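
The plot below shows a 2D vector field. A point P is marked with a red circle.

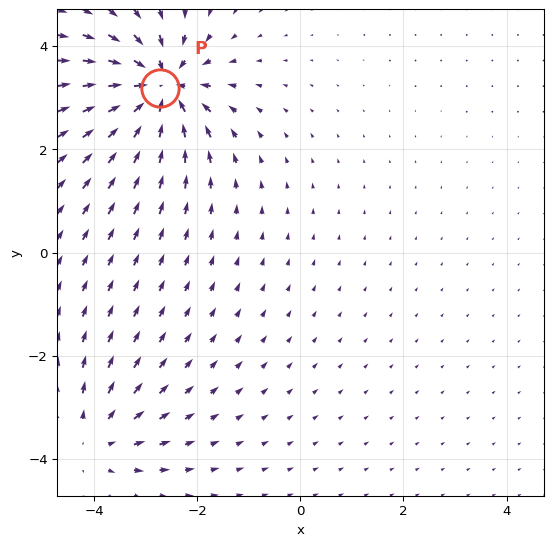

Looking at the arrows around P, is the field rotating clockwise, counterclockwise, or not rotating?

not rotating

Near P at (-2.7, 3.2) the arrows show no circulation. The curl there is ≈0.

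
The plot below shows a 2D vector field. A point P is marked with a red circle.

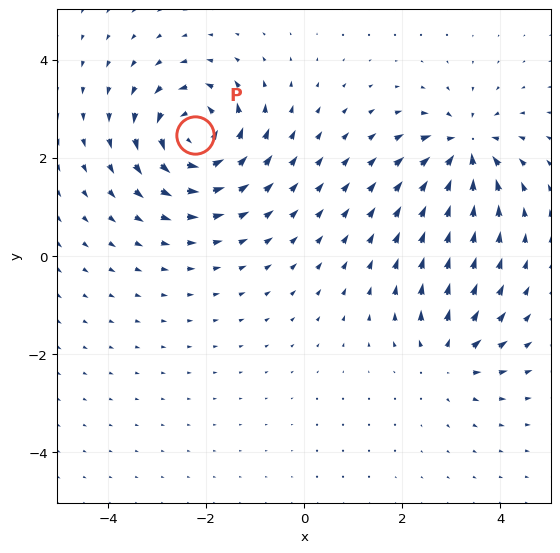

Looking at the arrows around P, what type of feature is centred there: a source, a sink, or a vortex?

At P (-2.2, 2.5) the arrows circulate counterclockwise. Divergence ≈0, curl about +7 — near-zero divergence with nonzero curl is a vortex.

vortex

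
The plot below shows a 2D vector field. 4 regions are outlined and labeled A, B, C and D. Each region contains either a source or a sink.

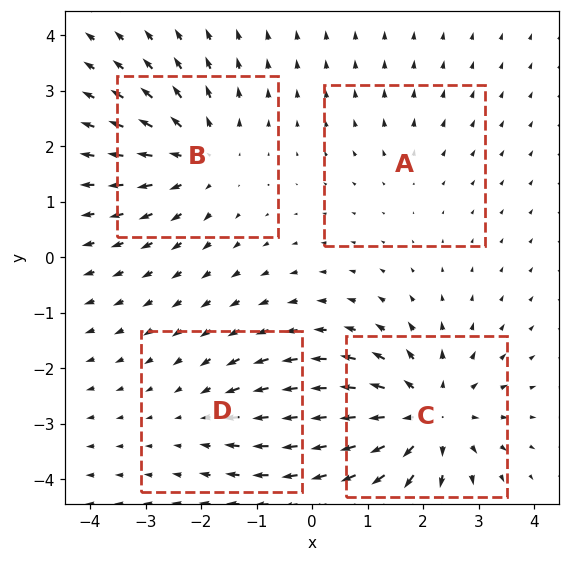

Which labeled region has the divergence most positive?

C

Divergence at each region's feature centre — A: about +2, B: about +5, C: about +7, D: about -3. Region C is most positive.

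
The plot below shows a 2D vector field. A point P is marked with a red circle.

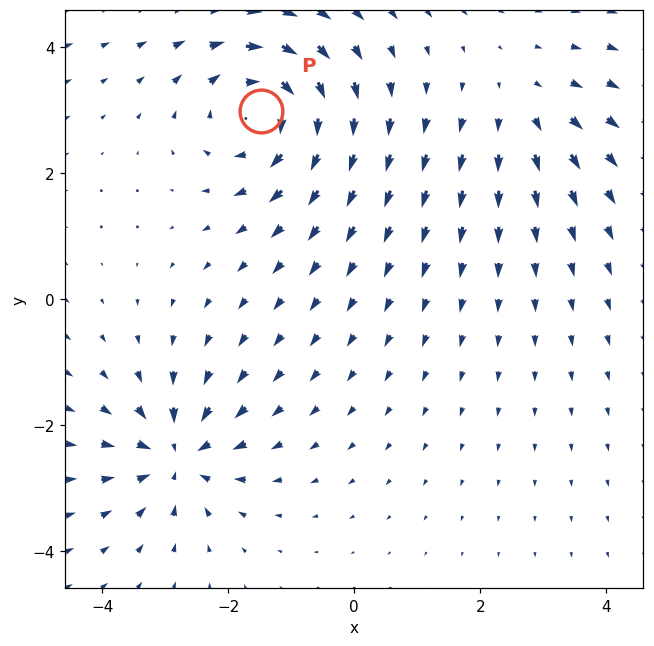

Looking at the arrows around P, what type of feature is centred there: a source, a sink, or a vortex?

vortex

At P (-1.5, 3.0) the arrows circulate clockwise. Divergence ≈0, curl about -5 — near-zero divergence with nonzero curl is a vortex.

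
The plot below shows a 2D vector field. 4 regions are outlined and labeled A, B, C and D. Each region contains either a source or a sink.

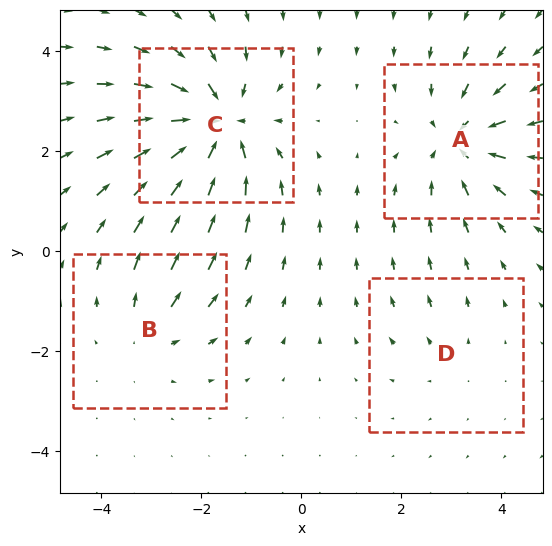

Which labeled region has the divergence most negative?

C

Divergence at each region's feature centre — A: about -5, B: about +3, C: about -7, D: about +2. Region C is most negative.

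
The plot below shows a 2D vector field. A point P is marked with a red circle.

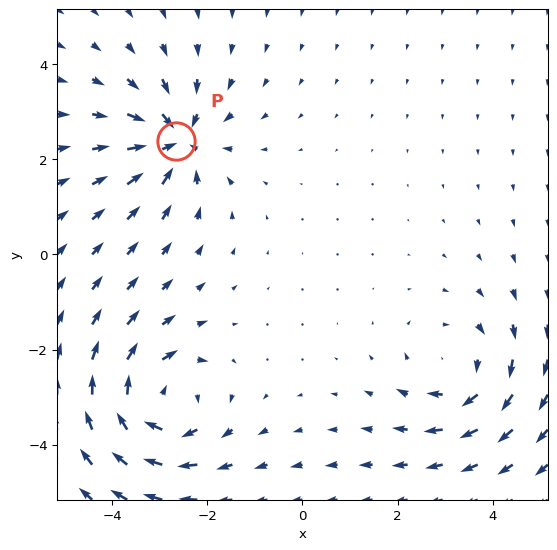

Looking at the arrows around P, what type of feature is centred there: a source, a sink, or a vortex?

At P (-2.7, 2.4) the arrows converge inward. Divergence about -5, curl ≈0 — negative divergence with near-zero curl is a sink.

sink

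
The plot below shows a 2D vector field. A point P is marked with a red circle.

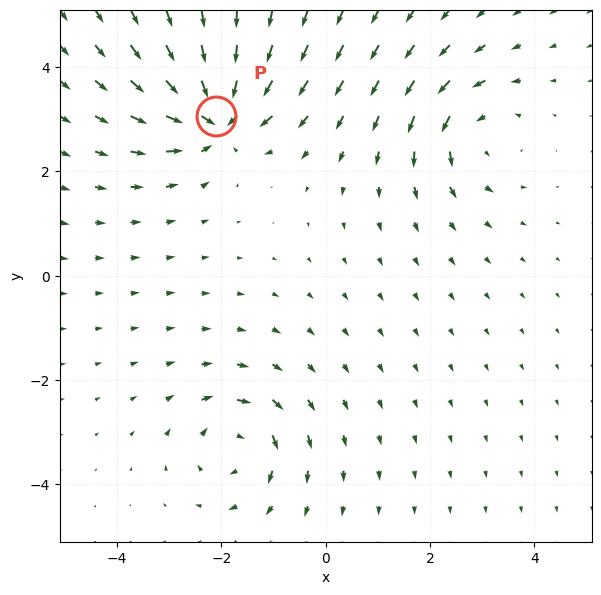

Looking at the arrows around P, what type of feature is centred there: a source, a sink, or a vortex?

At P (-2.1, 3.1) the arrows converge inward. Divergence about -6, curl ≈0 — negative divergence with near-zero curl is a sink.

sink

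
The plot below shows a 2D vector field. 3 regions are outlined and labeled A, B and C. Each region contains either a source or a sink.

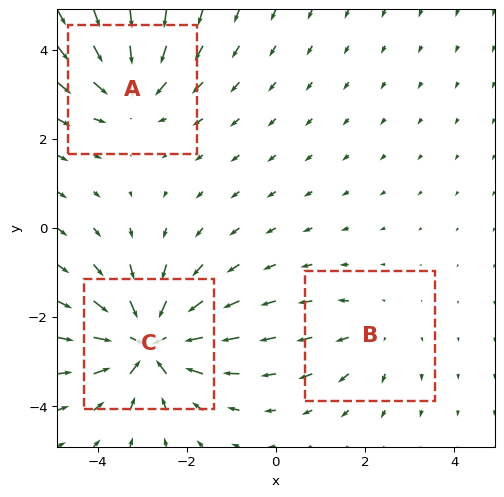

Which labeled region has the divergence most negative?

Divergence at each region's feature centre — A: about -3, B: about +2, C: about -5. Region C is most negative.

C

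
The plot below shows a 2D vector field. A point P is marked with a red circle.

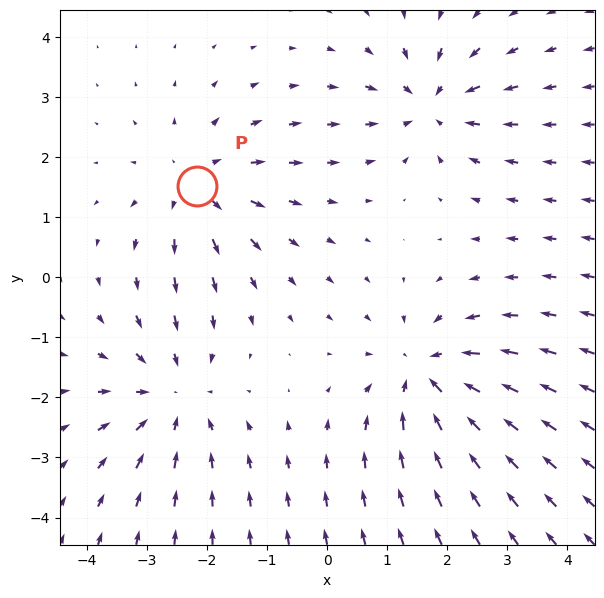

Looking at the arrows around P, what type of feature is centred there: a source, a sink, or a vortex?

source

At P (-2.2, 1.5) the arrows spread outward. Divergence about +3, curl ≈0 — positive divergence with near-zero curl is a source.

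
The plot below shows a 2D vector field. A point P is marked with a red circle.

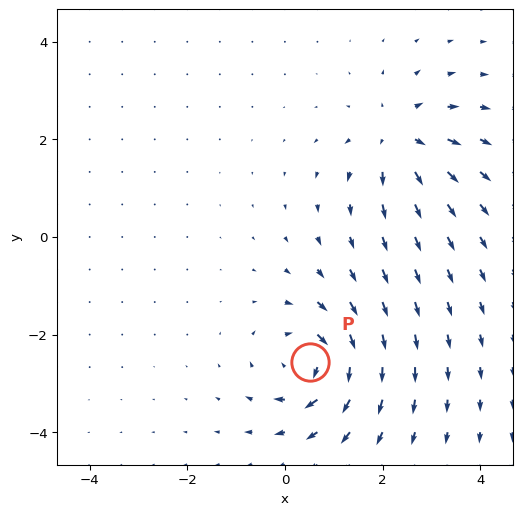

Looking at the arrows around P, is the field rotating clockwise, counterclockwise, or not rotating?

clockwise

Near P at (0.5, -2.6) the arrows circulate clockwise. The curl (z-component) there is about -5; negative curl means clockwise rotation.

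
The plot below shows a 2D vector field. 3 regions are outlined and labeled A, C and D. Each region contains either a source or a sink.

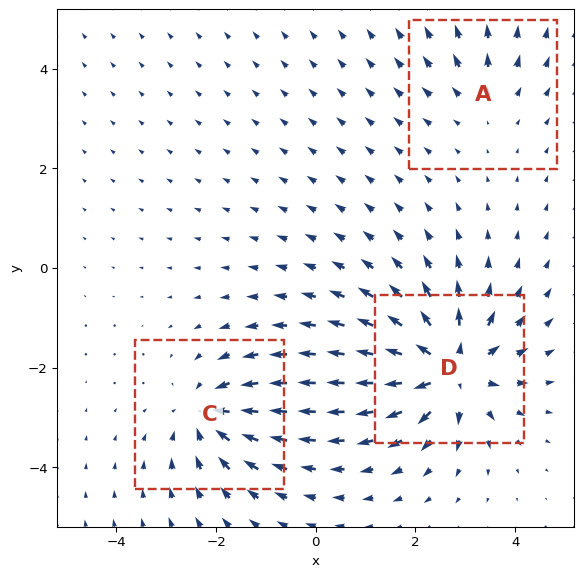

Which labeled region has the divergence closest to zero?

A

Divergence at each region's feature centre — A: about +2, C: about -4, D: about +6. Region A is closest to zero.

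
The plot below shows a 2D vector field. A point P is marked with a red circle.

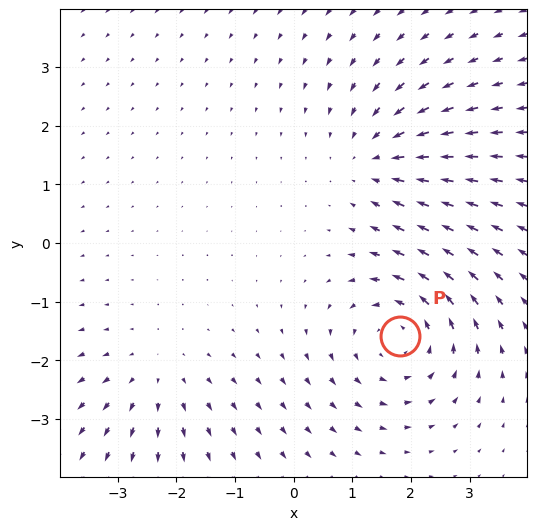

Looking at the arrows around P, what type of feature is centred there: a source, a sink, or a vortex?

vortex

At P (1.8, -1.6) the arrows circulate counterclockwise. Divergence ≈0, curl about +4 — near-zero divergence with nonzero curl is a vortex.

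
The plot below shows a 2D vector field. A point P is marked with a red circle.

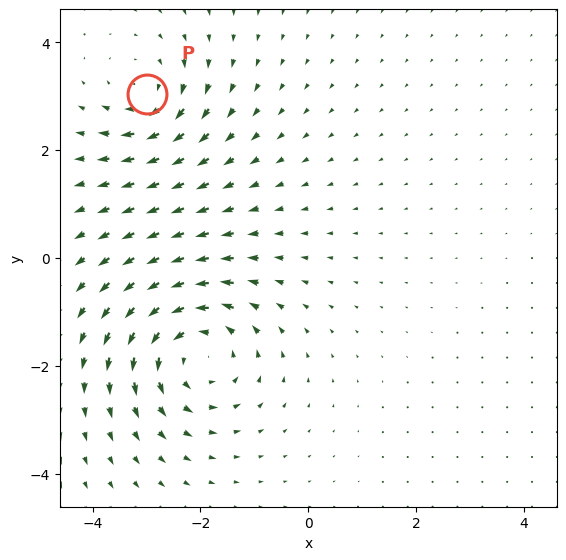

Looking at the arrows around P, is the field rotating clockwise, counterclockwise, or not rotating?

clockwise

Near P at (-3.0, 3.1) the arrows circulate clockwise. The curl (z-component) there is about -3; negative curl means clockwise rotation.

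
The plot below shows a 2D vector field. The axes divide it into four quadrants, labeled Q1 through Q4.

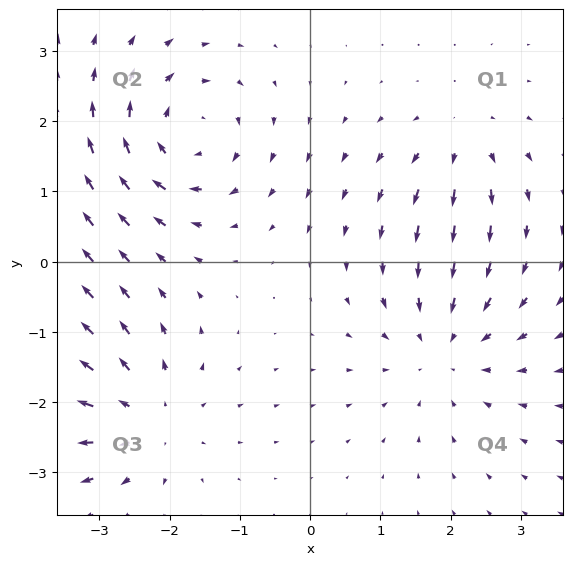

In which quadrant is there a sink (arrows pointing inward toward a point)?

The sink sits at approximately (1.9, -1.2), which lies in quadrant Q4. The divergence there is about -4, negative as expected for a sink.

Q4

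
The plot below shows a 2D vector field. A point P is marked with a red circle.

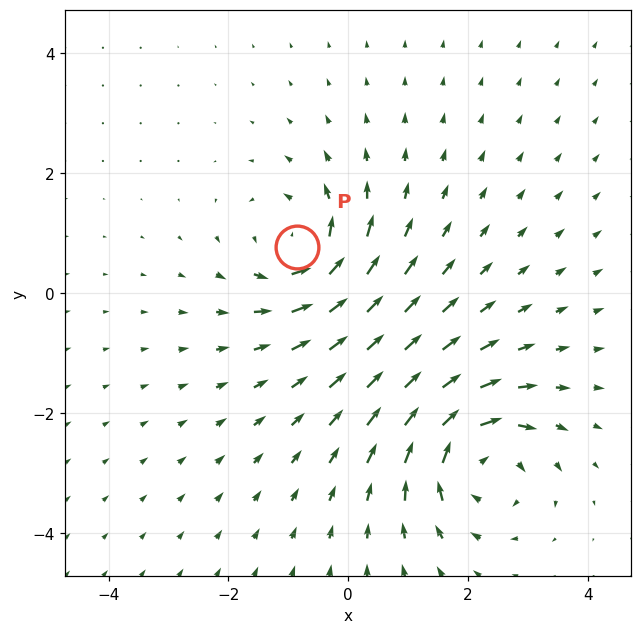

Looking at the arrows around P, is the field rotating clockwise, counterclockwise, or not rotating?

Near P at (-0.9, 0.8) the arrows circulate counterclockwise. The curl (z-component) there is about +4; positive curl means counterclockwise rotation.

counterclockwise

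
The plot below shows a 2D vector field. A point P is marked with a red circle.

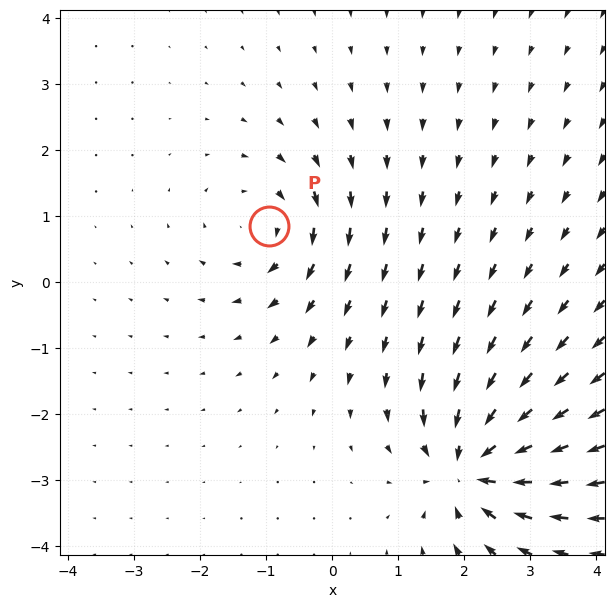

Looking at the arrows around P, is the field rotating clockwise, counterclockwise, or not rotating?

clockwise

Near P at (-1.0, 0.8) the arrows circulate clockwise. The curl (z-component) there is about -3; negative curl means clockwise rotation.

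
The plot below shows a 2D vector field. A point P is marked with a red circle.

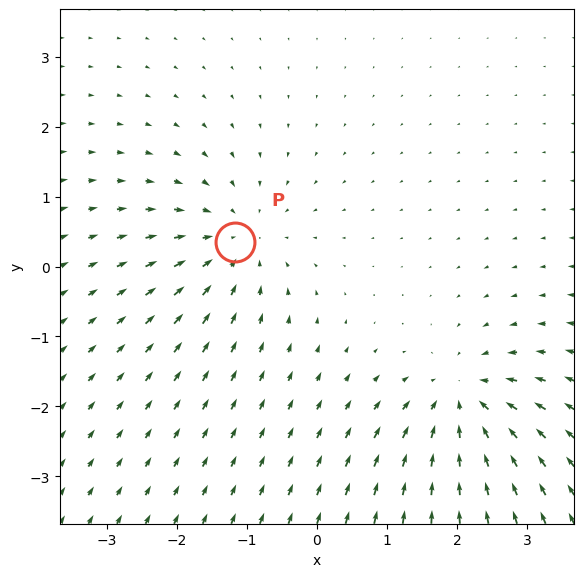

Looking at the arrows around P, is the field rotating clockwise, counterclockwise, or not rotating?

not rotating

Near P at (-1.2, 0.4) the arrows show no circulation. The curl there is ≈0.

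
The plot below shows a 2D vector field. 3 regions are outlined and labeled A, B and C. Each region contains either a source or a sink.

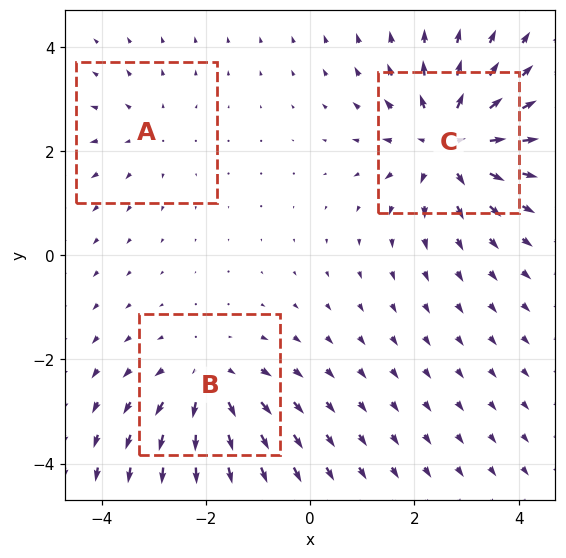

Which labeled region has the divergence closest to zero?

Divergence at each region's feature centre — A: about +2, B: about +3, C: about +5. Region A is closest to zero.

A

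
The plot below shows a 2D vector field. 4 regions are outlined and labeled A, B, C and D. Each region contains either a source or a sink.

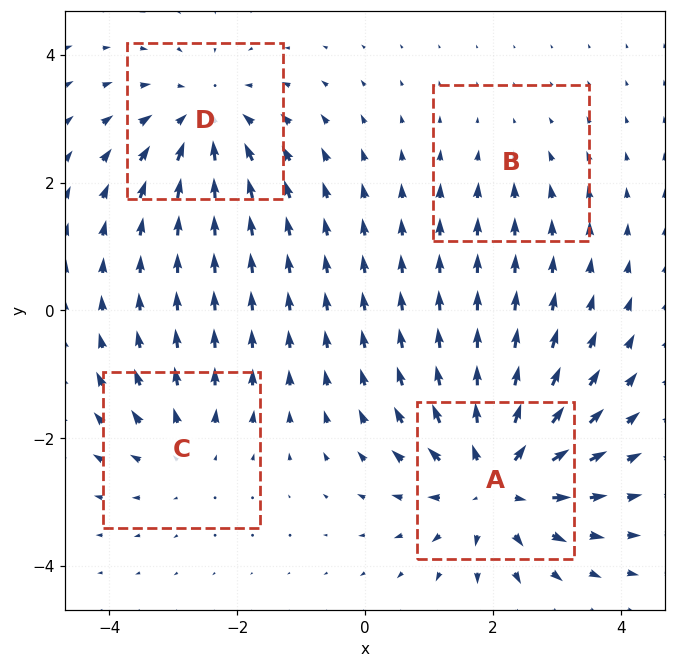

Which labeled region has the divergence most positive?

Divergence at each region's feature centre — A: about +6, B: about -2, C: about +3, D: about -4. Region A is most positive.

A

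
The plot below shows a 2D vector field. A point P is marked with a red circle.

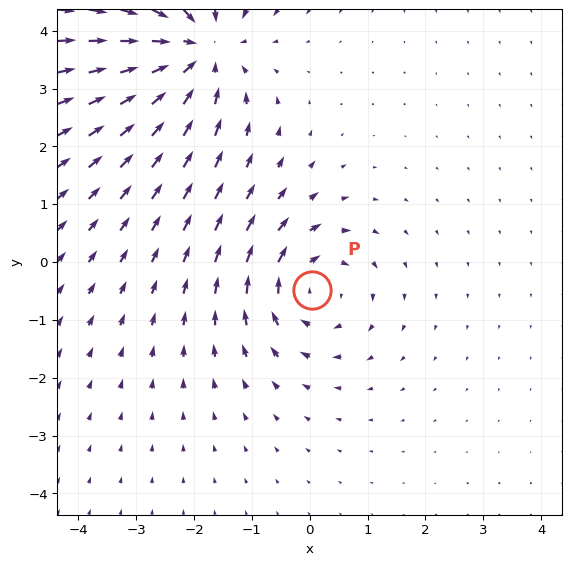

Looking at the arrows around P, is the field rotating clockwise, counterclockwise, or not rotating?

clockwise

Near P at (0.0, -0.5) the arrows circulate clockwise. The curl (z-component) there is about -3; negative curl means clockwise rotation.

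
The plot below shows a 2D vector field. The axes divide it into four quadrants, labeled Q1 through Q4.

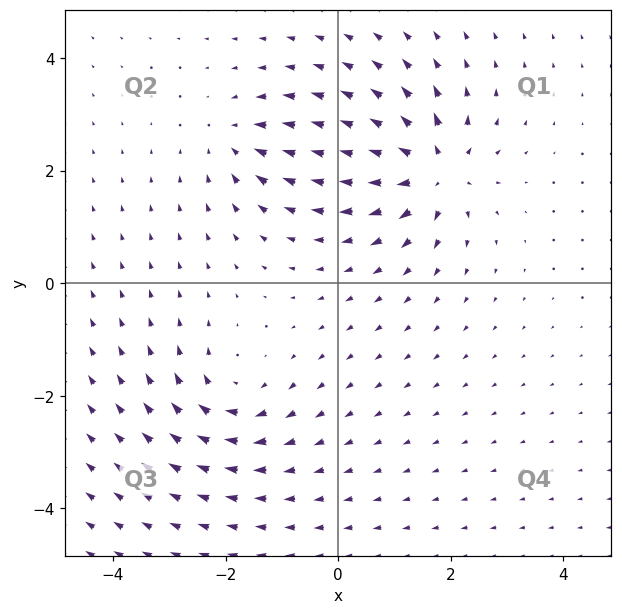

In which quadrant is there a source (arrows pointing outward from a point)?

The source sits at approximately (1.7, 2.0), which lies in quadrant Q1. The divergence there is about +6, positive as expected for a source.

Q1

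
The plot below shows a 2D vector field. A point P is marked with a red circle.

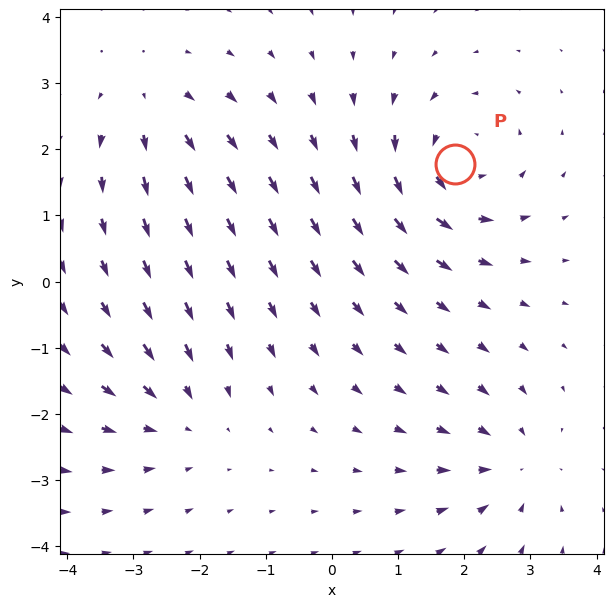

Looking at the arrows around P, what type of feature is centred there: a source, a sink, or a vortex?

vortex

At P (1.9, 1.8) the arrows circulate counterclockwise. Divergence ≈0, curl about +5 — near-zero divergence with nonzero curl is a vortex.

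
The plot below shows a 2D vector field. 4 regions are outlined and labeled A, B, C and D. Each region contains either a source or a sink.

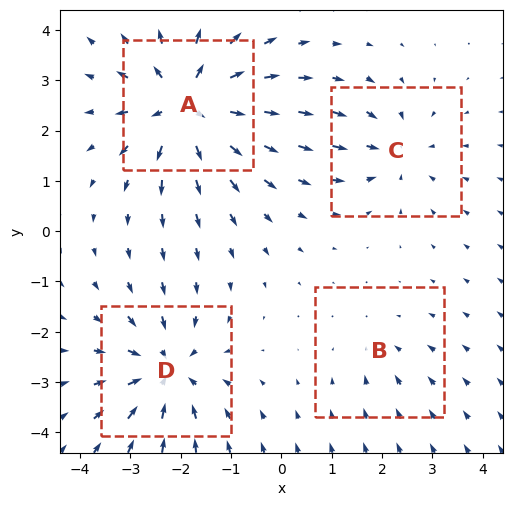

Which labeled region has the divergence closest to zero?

B

Divergence at each region's feature centre — A: about +7, B: about -2, C: about -4, D: about -5. Region B is closest to zero.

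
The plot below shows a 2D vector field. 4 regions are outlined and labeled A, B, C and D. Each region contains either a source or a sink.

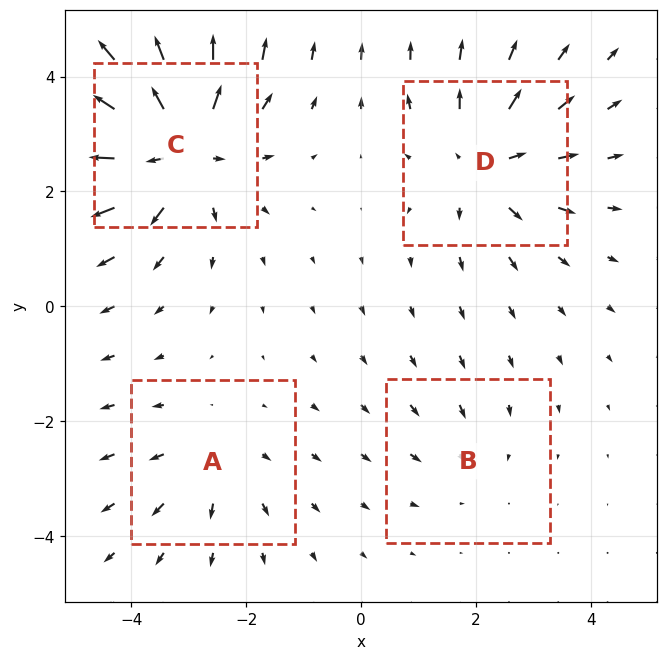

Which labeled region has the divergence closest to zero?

Divergence at each region's feature centre — A: about +3, B: about -2, C: about +7, D: about +5. Region B is closest to zero.

B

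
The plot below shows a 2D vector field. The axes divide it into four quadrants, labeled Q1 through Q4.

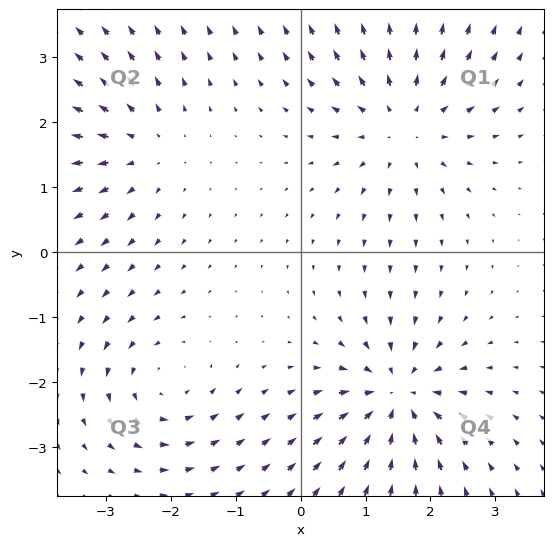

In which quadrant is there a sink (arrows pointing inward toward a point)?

The sink sits at approximately (1.5, -2.2), which lies in quadrant Q4. The divergence there is about -7, negative as expected for a sink.

Q4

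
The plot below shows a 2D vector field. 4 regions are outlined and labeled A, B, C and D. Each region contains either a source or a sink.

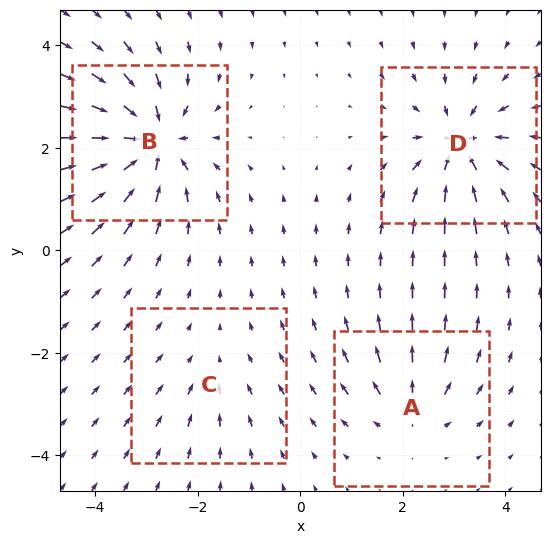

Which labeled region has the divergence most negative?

B

Divergence at each region's feature centre — A: about +4, B: about -8, C: about -2, D: about -6. Region B is most negative.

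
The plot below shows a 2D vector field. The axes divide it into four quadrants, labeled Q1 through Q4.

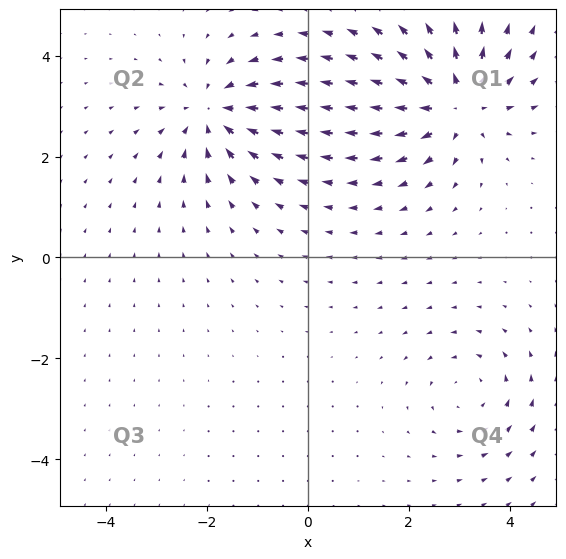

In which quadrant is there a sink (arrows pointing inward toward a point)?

The sink sits at approximately (-1.9, 2.9), which lies in quadrant Q2. The divergence there is about -4, negative as expected for a sink.

Q2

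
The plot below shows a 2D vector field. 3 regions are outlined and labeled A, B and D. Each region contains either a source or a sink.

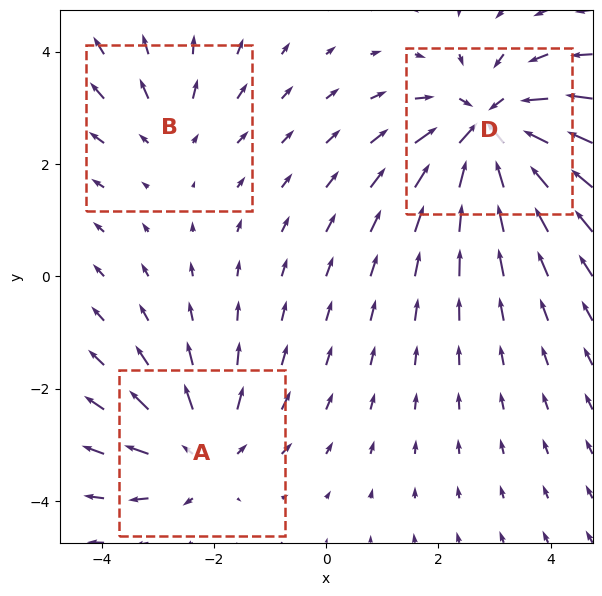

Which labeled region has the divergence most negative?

Divergence at each region's feature centre — A: about +3, B: about +2, D: about -5. Region D is most negative.

D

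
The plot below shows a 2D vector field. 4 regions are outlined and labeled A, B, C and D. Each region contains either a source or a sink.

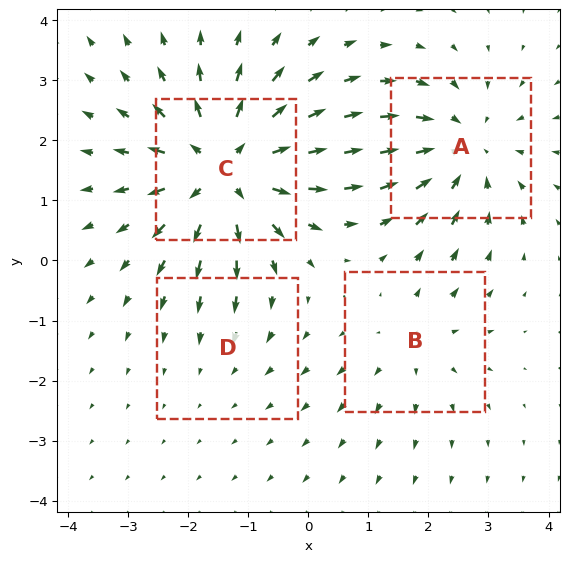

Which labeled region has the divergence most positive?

Divergence at each region's feature centre — A: about -4, B: about +3, C: about +6, D: about -1. Region C is most positive.

C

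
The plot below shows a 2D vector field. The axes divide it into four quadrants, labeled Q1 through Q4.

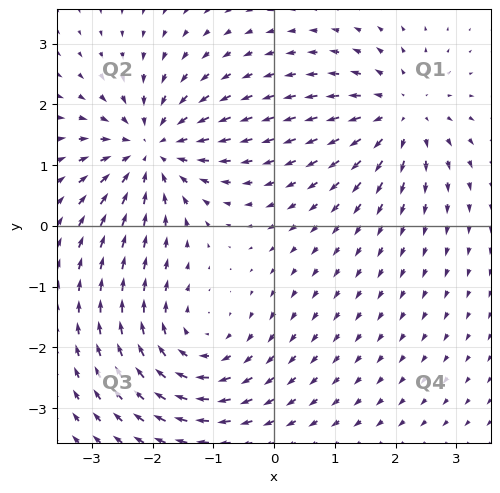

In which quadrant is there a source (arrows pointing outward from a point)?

Q1

The source sits at approximately (2.1, 1.8), which lies in quadrant Q1. The divergence there is about +4, positive as expected for a source.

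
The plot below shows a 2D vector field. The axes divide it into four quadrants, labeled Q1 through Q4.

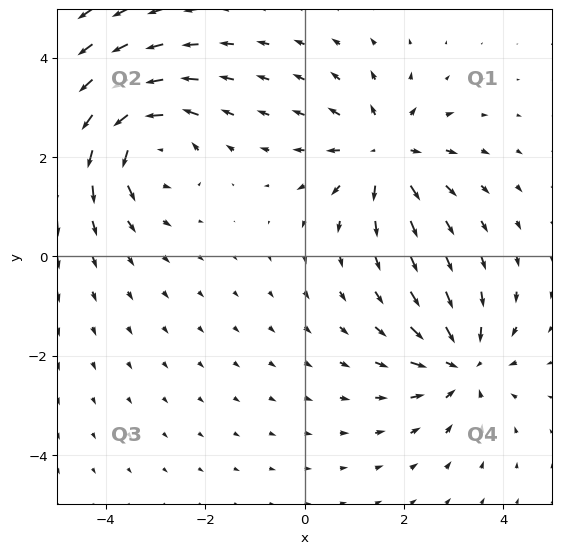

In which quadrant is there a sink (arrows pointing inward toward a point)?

The sink sits at approximately (3.2, -2.2), which lies in quadrant Q4. The divergence there is about -5, negative as expected for a sink.

Q4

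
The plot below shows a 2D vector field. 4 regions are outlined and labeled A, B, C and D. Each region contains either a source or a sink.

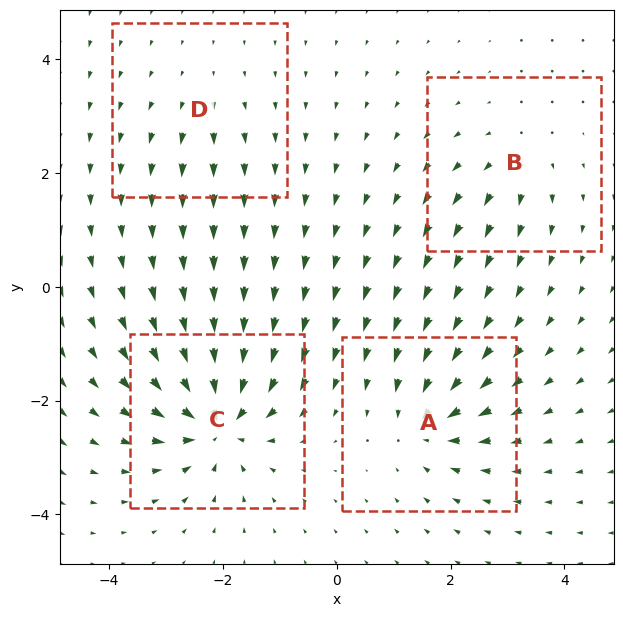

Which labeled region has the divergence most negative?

Divergence at each region's feature centre — A: about -6, B: about +4, C: about -9, D: about +3. Region C is most negative.

C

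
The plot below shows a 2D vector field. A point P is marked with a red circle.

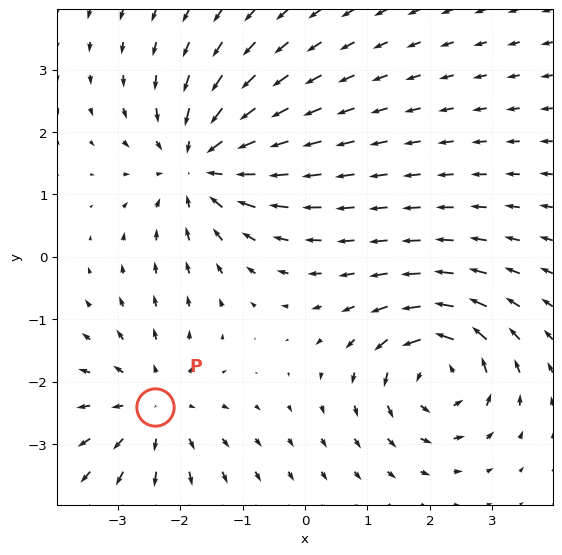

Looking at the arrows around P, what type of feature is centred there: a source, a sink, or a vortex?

At P (-2.4, -2.4) the arrows spread outward. Divergence about +3, curl ≈0 — positive divergence with near-zero curl is a source.

source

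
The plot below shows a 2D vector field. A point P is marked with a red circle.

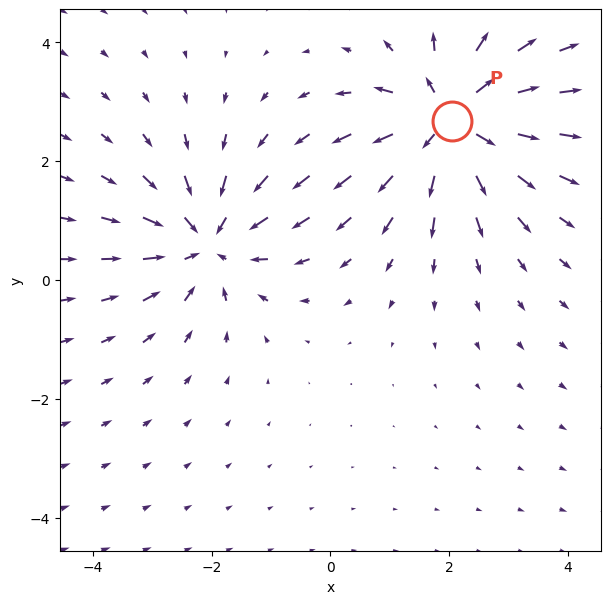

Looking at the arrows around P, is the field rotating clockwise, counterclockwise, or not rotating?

Near P at (2.0, 2.7) the arrows show no circulation. The curl there is ≈0.

not rotating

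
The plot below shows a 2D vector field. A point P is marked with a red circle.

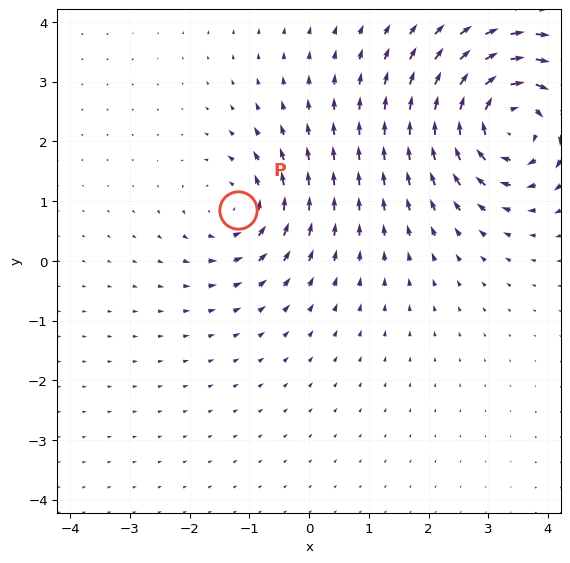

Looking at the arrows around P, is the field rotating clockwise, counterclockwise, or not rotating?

Near P at (-1.2, 0.8) the arrows circulate counterclockwise. The curl (z-component) there is about +4; positive curl means counterclockwise rotation.

counterclockwise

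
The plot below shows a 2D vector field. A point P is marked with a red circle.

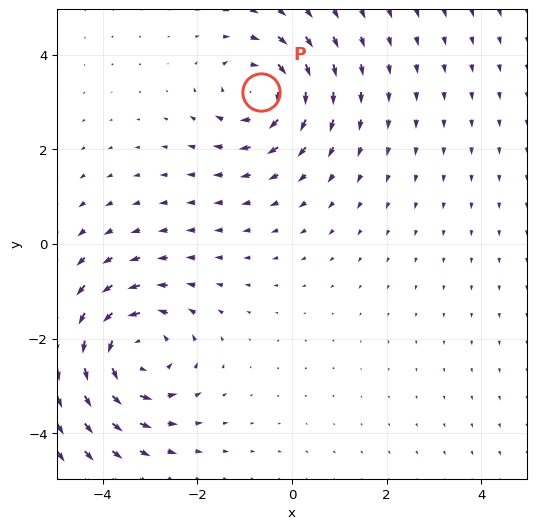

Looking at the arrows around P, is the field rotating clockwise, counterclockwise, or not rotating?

clockwise

Near P at (-0.7, 3.2) the arrows circulate clockwise. The curl (z-component) there is about -4; negative curl means clockwise rotation.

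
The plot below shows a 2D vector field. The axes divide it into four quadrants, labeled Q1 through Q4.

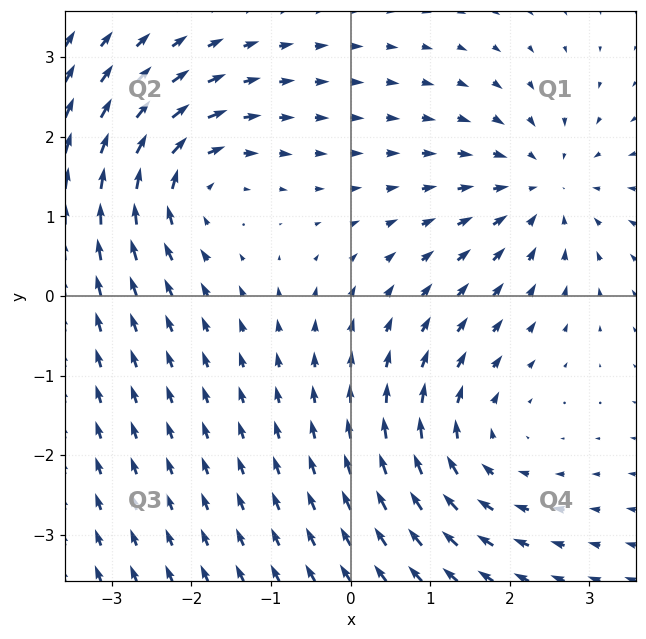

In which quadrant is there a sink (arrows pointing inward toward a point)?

Q1

The sink sits at approximately (2.4, 1.4), which lies in quadrant Q1. The divergence there is about -3, negative as expected for a sink.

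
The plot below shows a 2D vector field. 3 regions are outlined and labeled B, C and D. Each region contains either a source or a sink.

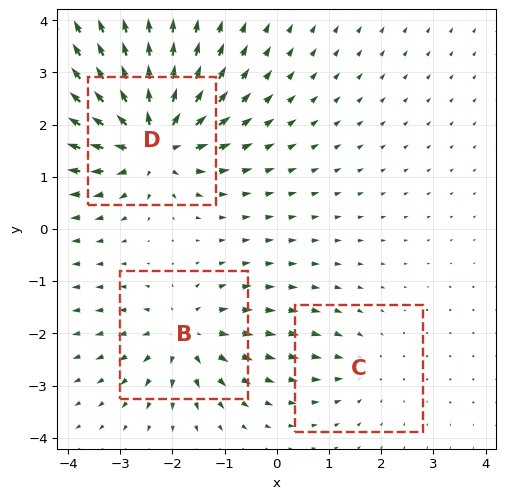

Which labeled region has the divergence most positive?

Divergence at each region's feature centre — B: about +4, C: about -2, D: about +6. Region D is most positive.

D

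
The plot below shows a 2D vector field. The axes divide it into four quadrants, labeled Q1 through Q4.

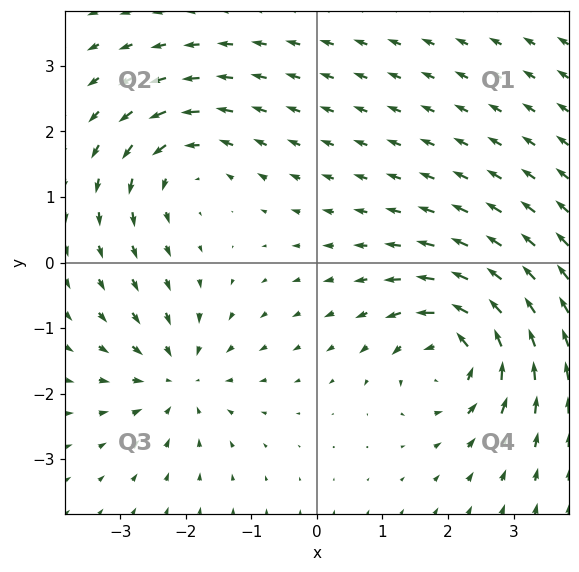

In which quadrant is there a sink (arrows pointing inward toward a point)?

The sink sits at approximately (-2.1, -1.8), which lies in quadrant Q3. The divergence there is about -3, negative as expected for a sink.

Q3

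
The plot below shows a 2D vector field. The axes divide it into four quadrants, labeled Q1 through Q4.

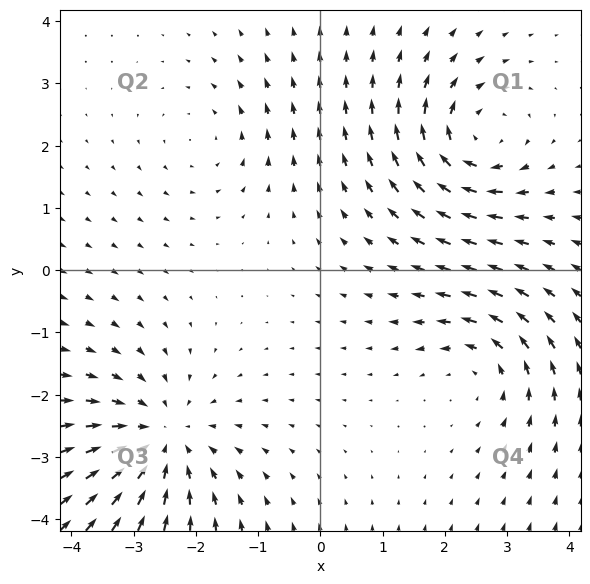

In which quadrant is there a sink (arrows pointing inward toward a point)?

Q3

The sink sits at approximately (-2.6, -2.7), which lies in quadrant Q3. The divergence there is about -4, negative as expected for a sink.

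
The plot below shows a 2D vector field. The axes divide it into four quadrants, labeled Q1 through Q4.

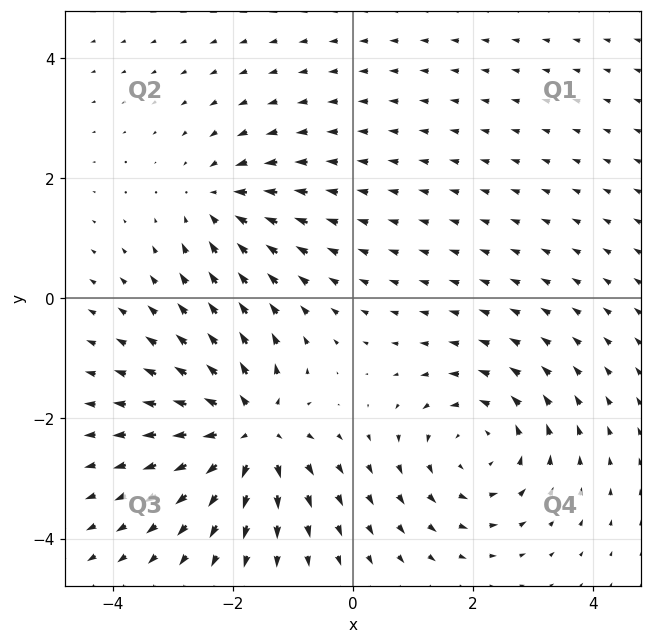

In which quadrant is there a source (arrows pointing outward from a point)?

The source sits at approximately (-1.7, -2.2), which lies in quadrant Q3. The divergence there is about +6, positive as expected for a source.

Q3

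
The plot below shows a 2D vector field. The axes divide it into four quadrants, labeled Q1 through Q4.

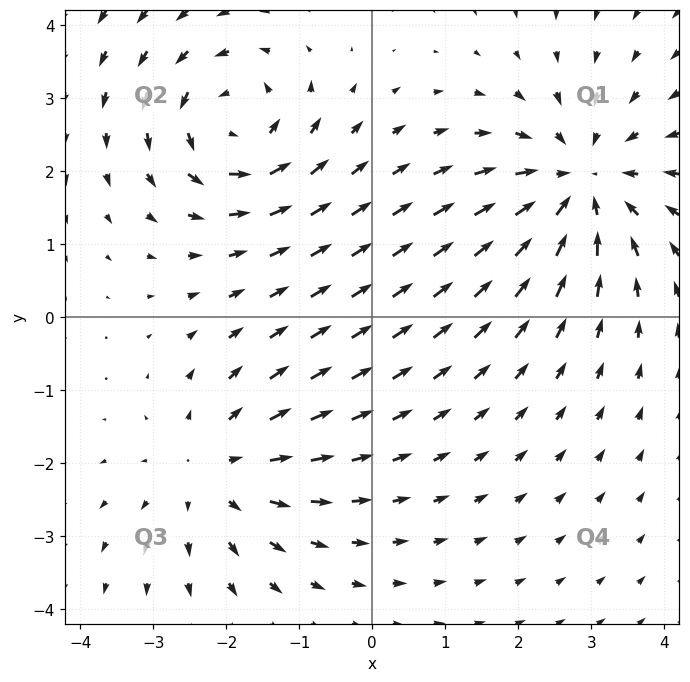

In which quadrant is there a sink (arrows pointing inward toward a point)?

The sink sits at approximately (2.8, 1.8), which lies in quadrant Q1. The divergence there is about -4, negative as expected for a sink.

Q1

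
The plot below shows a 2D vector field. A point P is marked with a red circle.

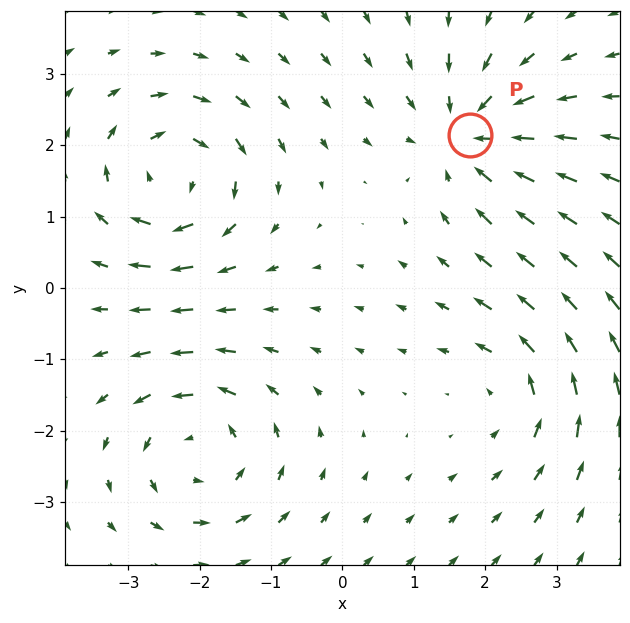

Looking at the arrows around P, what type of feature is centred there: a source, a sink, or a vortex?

At P (1.8, 2.1) the arrows converge inward. Divergence about -5, curl ≈0 — negative divergence with near-zero curl is a sink.

sink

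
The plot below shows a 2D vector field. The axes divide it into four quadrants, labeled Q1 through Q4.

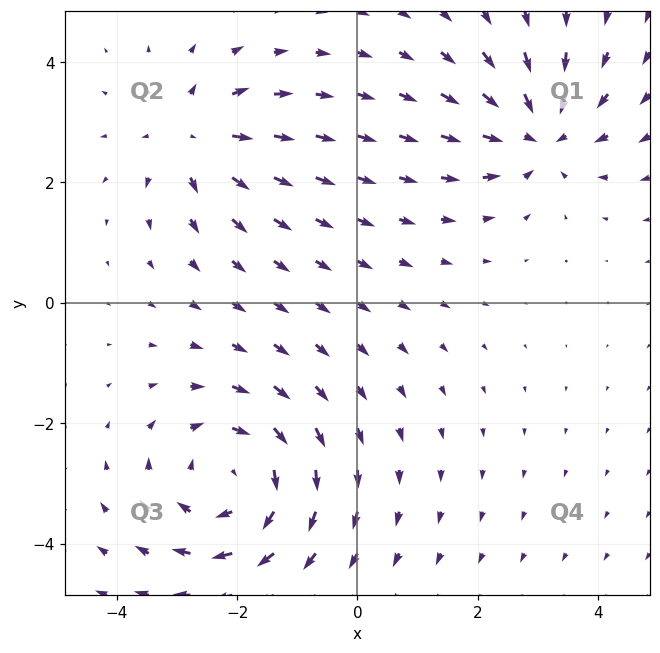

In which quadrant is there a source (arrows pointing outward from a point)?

Q2

The source sits at approximately (-2.7, 2.8), which lies in quadrant Q2. The divergence there is about +4, positive as expected for a source.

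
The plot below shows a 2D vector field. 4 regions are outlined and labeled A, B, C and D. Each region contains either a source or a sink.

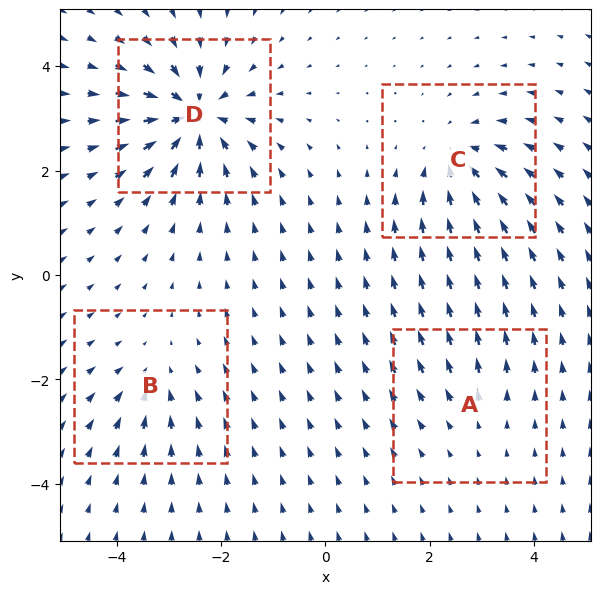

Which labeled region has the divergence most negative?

Divergence at each region's feature centre — A: about +2, B: about -4, C: about -6, D: about -9. Region D is most negative.

D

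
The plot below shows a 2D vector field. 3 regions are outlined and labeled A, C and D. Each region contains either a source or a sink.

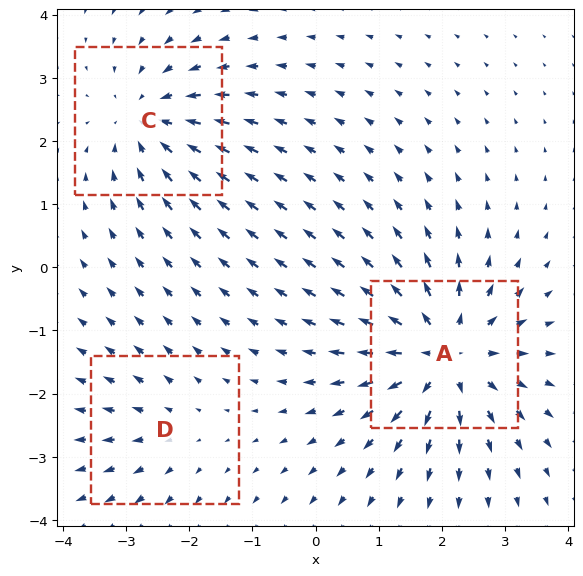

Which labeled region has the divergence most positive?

A

Divergence at each region's feature centre — A: about +5, C: about -3, D: about +2. Region A is most positive.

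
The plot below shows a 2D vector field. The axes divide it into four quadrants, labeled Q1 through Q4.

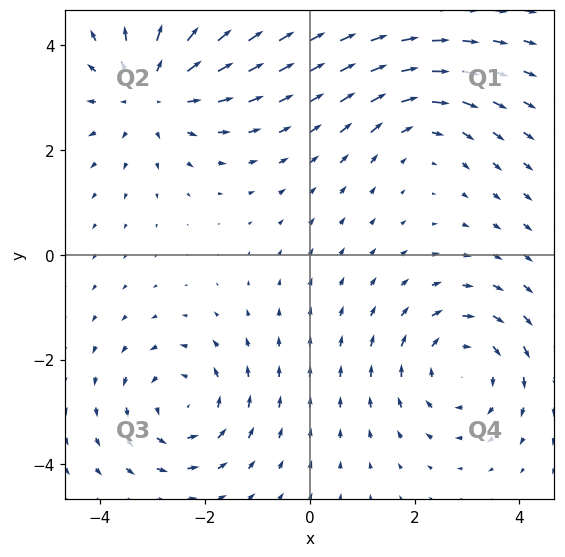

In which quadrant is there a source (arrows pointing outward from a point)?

The source sits at approximately (-3.0, 3.1), which lies in quadrant Q2. The divergence there is about +4, positive as expected for a source.

Q2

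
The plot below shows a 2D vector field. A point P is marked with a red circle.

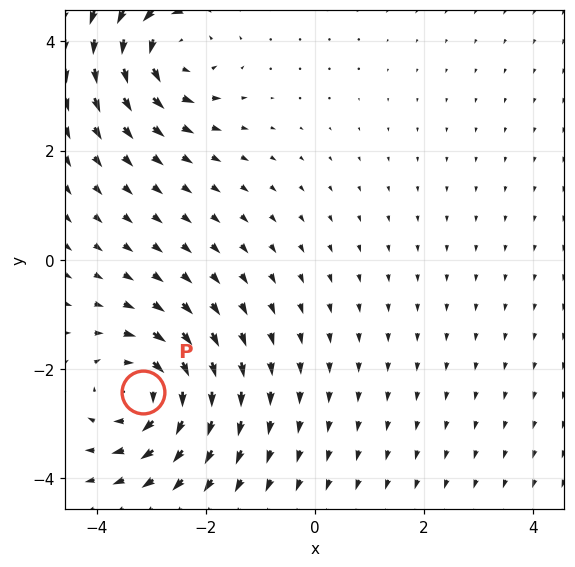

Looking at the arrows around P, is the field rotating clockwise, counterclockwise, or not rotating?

clockwise

Near P at (-3.1, -2.4) the arrows circulate clockwise. The curl (z-component) there is about -5; negative curl means clockwise rotation.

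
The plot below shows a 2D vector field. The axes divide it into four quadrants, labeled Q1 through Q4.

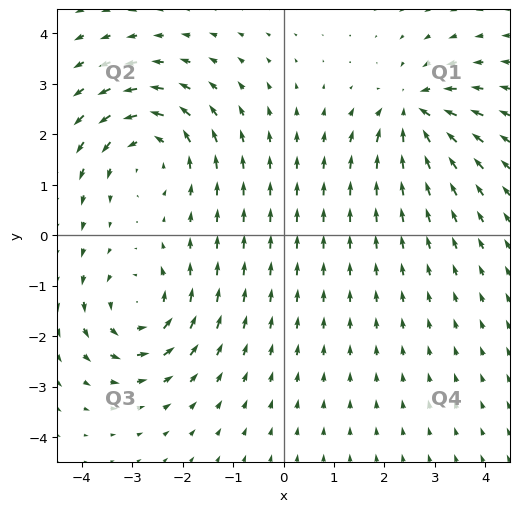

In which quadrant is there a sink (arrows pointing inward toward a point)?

Q1

The sink sits at approximately (2.6, 2.4), which lies in quadrant Q1. The divergence there is about -6, negative as expected for a sink.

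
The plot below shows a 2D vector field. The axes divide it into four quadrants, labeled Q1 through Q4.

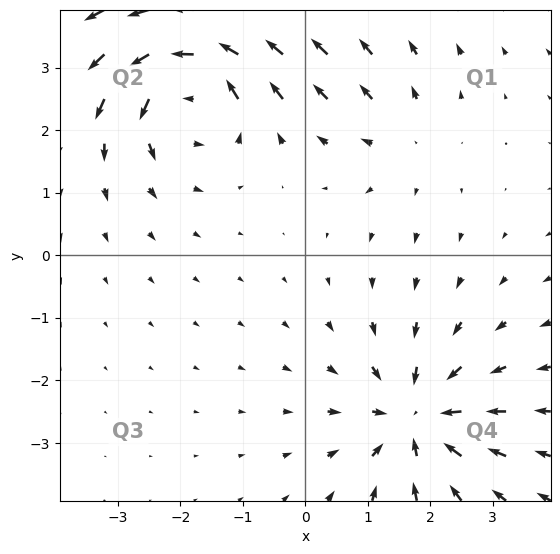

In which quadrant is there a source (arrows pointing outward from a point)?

The source sits at approximately (1.6, 1.8), which lies in quadrant Q1. The divergence there is about +2, positive as expected for a source.

Q1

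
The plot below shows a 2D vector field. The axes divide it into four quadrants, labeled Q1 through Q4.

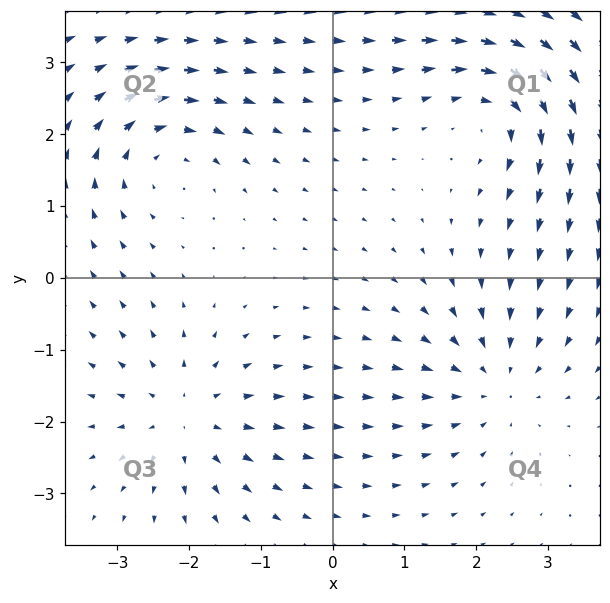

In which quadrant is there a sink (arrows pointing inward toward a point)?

The sink sits at approximately (2.3, -1.4), which lies in quadrant Q4. The divergence there is about -3, negative as expected for a sink.

Q4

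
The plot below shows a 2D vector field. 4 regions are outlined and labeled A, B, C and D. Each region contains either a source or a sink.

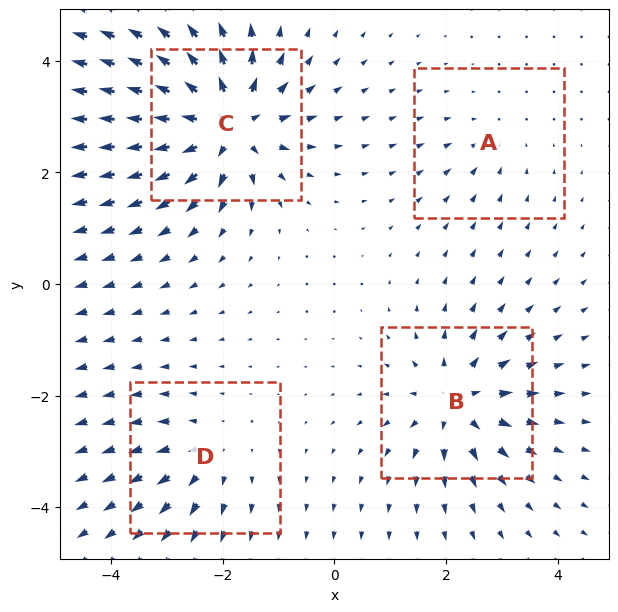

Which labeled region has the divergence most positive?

C

Divergence at each region's feature centre — A: about -2, B: about +6, C: about +9, D: about +4. Region C is most positive.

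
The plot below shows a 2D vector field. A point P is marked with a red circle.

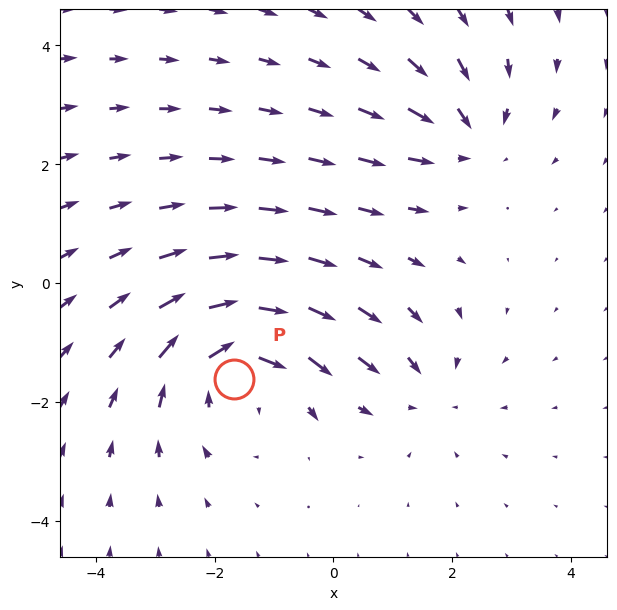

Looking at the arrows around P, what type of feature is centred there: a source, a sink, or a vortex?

At P (-1.7, -1.6) the arrows circulate clockwise. Divergence ≈0, curl about -4 — near-zero divergence with nonzero curl is a vortex.

vortex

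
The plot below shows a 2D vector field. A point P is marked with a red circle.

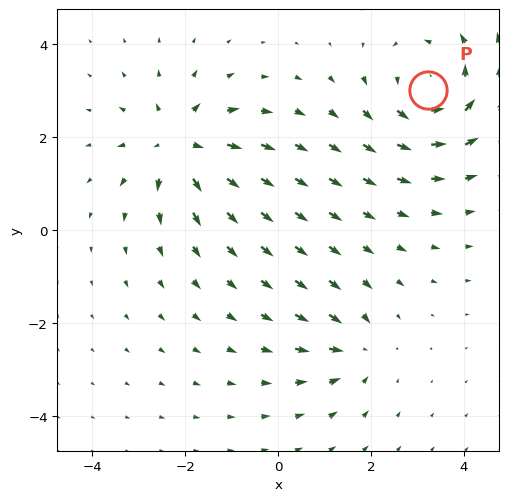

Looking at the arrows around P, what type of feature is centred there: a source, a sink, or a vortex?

vortex

At P (3.2, 3.0) the arrows circulate counterclockwise. Divergence ≈0, curl about +4 — near-zero divergence with nonzero curl is a vortex.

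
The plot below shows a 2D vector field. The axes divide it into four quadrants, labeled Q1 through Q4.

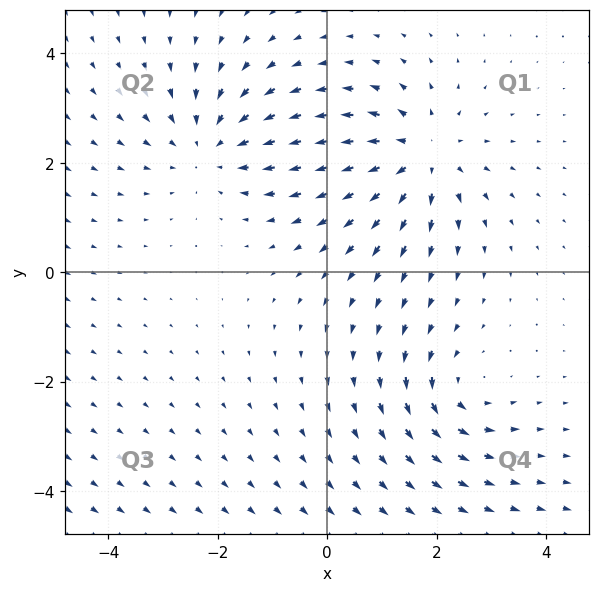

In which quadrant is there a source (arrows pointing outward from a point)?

Q1

The source sits at approximately (1.7, 2.1), which lies in quadrant Q1. The divergence there is about +5, positive as expected for a source.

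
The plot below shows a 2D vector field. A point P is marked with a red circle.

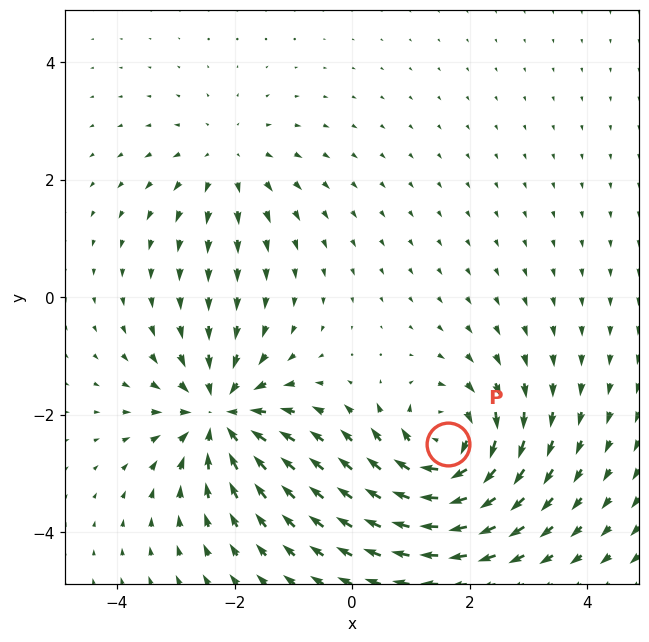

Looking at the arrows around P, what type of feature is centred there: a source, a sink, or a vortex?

vortex

At P (1.6, -2.5) the arrows circulate clockwise. Divergence ≈0, curl about -6 — near-zero divergence with nonzero curl is a vortex.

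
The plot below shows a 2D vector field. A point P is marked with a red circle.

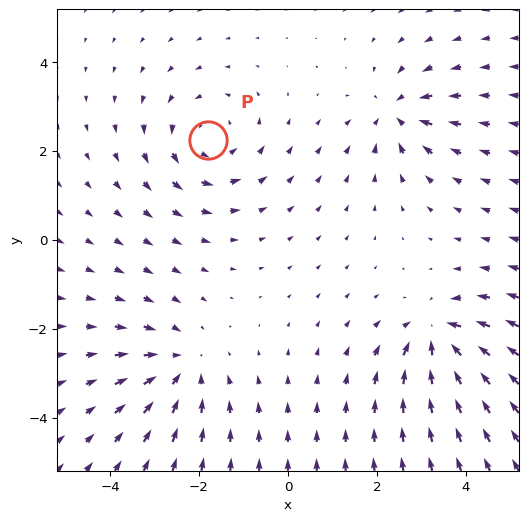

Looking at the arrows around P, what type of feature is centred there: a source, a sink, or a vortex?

At P (-1.8, 2.3) the arrows circulate counterclockwise. Divergence ≈0, curl about +4 — near-zero divergence with nonzero curl is a vortex.

vortex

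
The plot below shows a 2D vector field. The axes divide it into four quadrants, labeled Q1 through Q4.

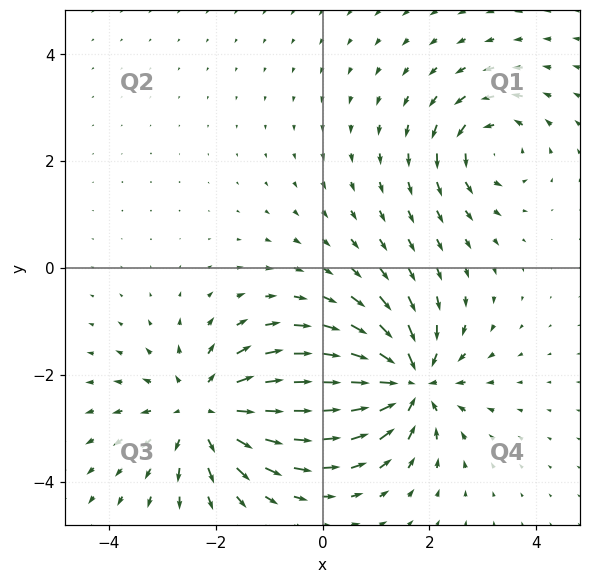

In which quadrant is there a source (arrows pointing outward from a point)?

The source sits at approximately (-2.2, -2.7), which lies in quadrant Q3. The divergence there is about +4, positive as expected for a source.

Q3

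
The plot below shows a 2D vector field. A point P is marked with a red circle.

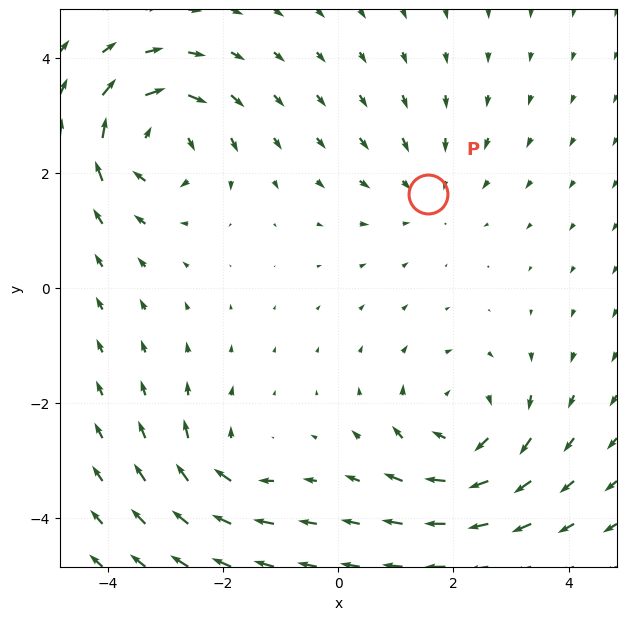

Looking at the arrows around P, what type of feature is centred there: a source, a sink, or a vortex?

At P (1.6, 1.6) the arrows converge inward. Divergence about -2, curl ≈0 — negative divergence with near-zero curl is a sink.

sink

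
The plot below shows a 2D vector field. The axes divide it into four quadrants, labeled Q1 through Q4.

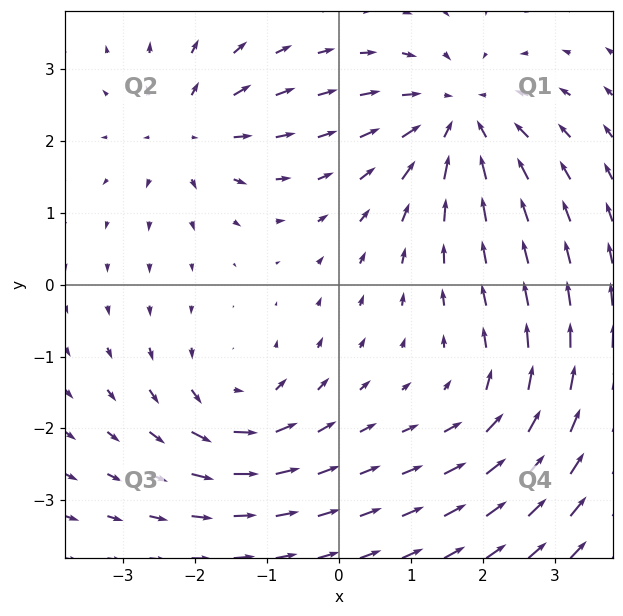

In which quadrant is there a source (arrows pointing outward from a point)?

Q2

The source sits at approximately (-2.1, 2.1), which lies in quadrant Q2. The divergence there is about +4, positive as expected for a source.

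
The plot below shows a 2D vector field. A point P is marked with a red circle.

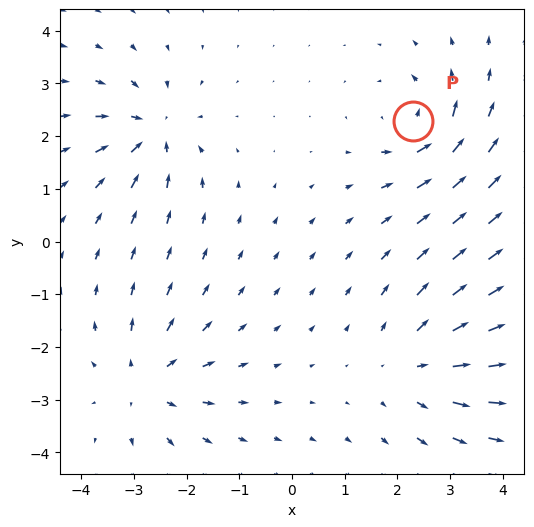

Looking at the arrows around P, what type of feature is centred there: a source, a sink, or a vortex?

vortex

At P (2.3, 2.3) the arrows circulate counterclockwise. Divergence ≈0, curl about +5 — near-zero divergence with nonzero curl is a vortex.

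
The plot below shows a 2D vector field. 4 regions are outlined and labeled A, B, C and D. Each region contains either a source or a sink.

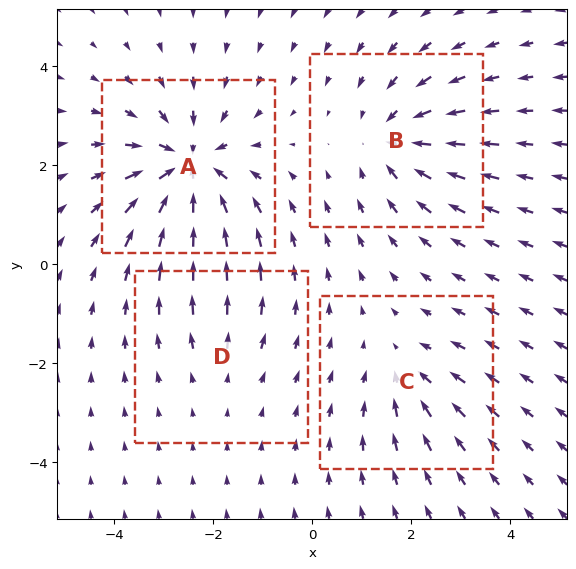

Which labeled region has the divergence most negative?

Divergence at each region's feature centre — A: about -7, B: about -5, C: about -3, D: about +2. Region A is most negative.

A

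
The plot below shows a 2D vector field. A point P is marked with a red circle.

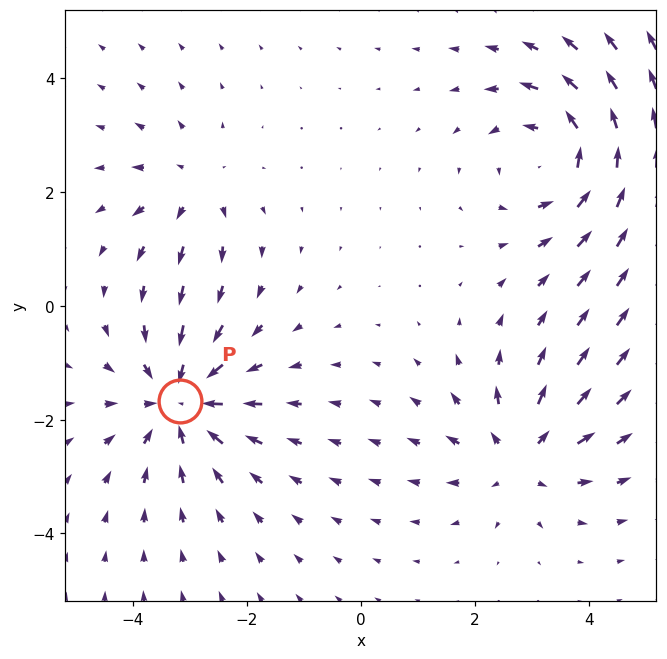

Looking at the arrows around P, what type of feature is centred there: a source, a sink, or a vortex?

sink

At P (-3.2, -1.7) the arrows converge inward. Divergence about -5, curl ≈0 — negative divergence with near-zero curl is a sink.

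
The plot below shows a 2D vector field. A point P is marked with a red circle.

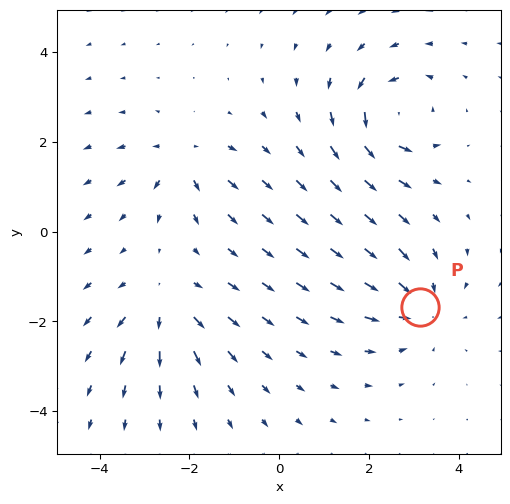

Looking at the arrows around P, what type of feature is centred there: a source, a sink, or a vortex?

sink

At P (3.1, -1.7) the arrows converge inward. Divergence about -3, curl ≈0 — negative divergence with near-zero curl is a sink.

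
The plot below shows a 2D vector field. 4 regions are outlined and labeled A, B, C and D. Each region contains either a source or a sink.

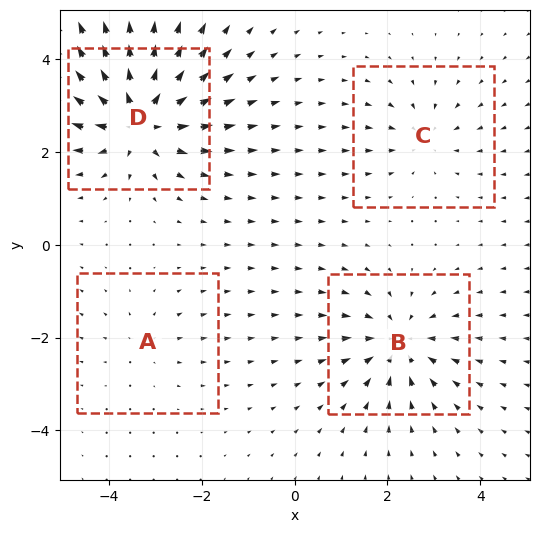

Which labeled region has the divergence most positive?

D

Divergence at each region's feature centre — A: about +2, B: about -5, C: about -3, D: about +7. Region D is most positive.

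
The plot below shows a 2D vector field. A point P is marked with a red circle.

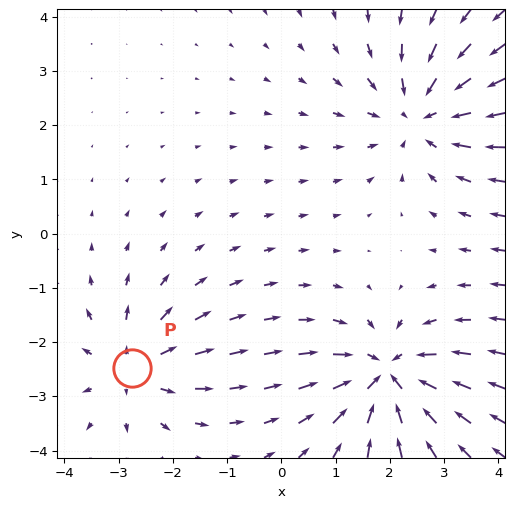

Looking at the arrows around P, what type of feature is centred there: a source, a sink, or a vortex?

source

At P (-2.7, -2.5) the arrows spread outward. Divergence about +4, curl ≈0 — positive divergence with near-zero curl is a source.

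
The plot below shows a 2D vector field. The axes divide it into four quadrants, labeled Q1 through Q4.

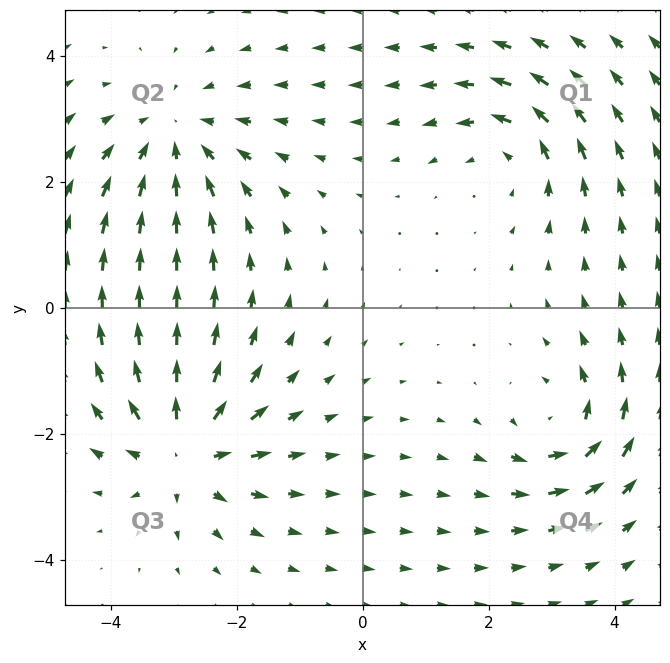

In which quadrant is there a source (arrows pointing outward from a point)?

Q3

The source sits at approximately (-2.8, -2.3), which lies in quadrant Q3. The divergence there is about +6, positive as expected for a source.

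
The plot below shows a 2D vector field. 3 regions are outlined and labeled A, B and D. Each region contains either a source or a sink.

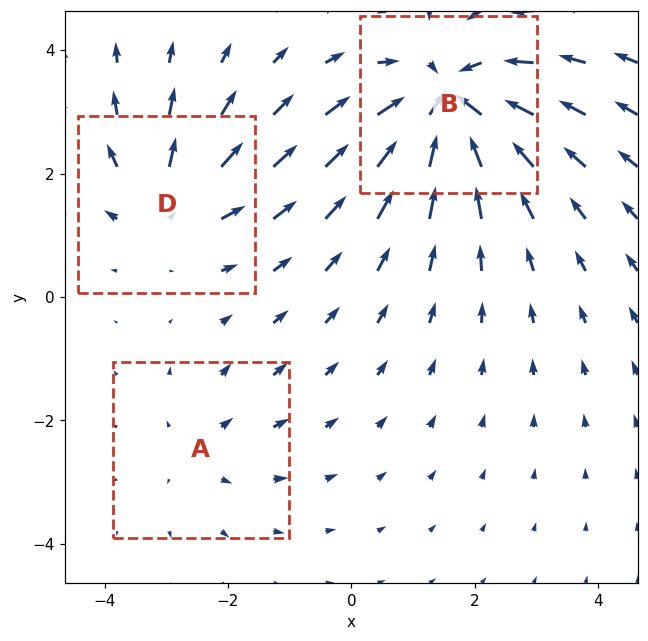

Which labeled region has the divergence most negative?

Divergence at each region's feature centre — A: about +2, B: about -5, D: about +3. Region B is most negative.

B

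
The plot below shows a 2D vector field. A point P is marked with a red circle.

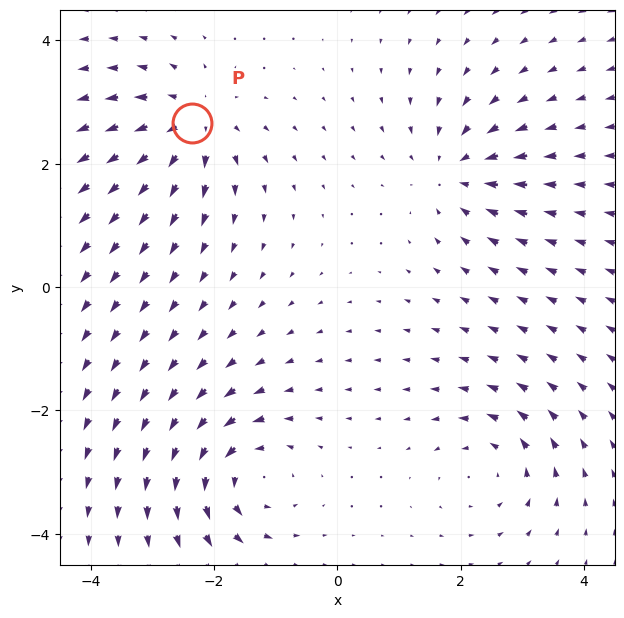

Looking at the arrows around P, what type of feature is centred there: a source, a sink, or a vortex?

source

At P (-2.4, 2.7) the arrows spread outward. Divergence about +6, curl ≈0 — positive divergence with near-zero curl is a source.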